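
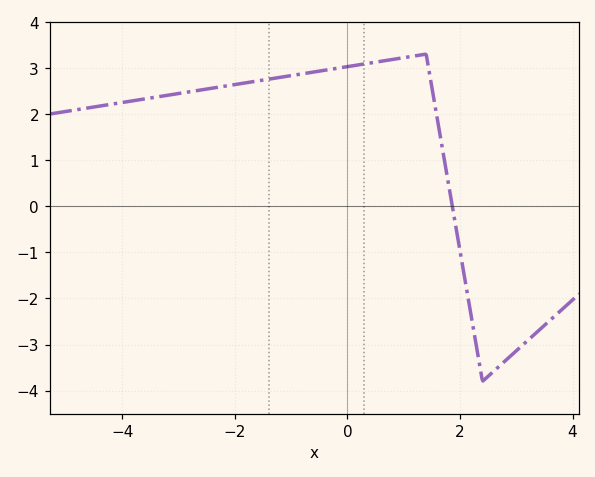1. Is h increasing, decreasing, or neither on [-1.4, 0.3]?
increasing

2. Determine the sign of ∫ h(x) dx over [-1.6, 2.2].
positive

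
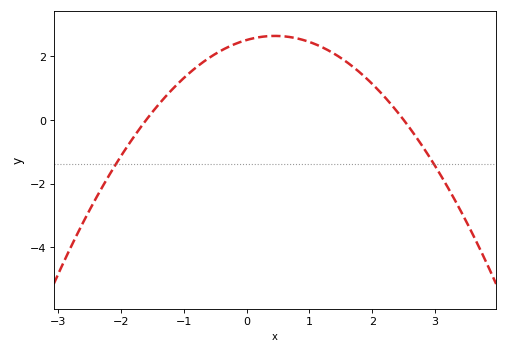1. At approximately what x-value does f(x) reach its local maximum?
0.4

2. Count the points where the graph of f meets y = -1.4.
2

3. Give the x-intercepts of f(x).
-1.6, 2.5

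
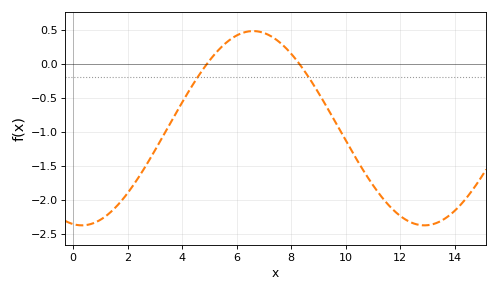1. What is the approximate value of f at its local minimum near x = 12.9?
-2.4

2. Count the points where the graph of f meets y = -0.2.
2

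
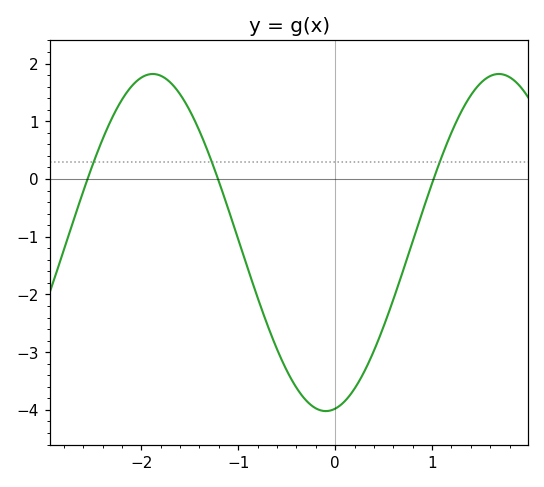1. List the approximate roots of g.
-2.55, -1.21, 1.02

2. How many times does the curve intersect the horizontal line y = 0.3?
3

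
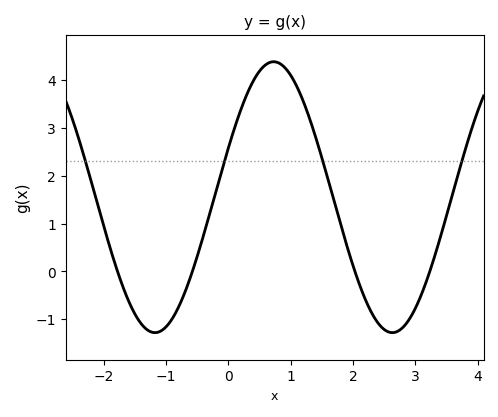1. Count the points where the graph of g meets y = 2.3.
4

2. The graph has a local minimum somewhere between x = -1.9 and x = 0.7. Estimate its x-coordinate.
-1.18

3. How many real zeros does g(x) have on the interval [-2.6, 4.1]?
4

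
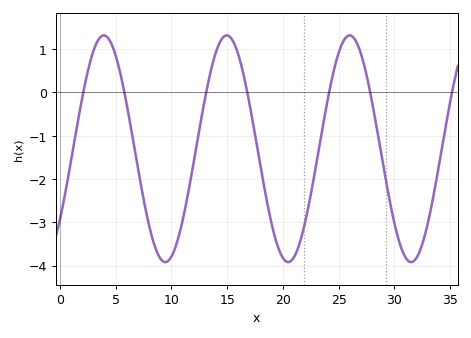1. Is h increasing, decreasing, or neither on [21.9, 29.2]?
neither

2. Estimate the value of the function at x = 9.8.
-3.9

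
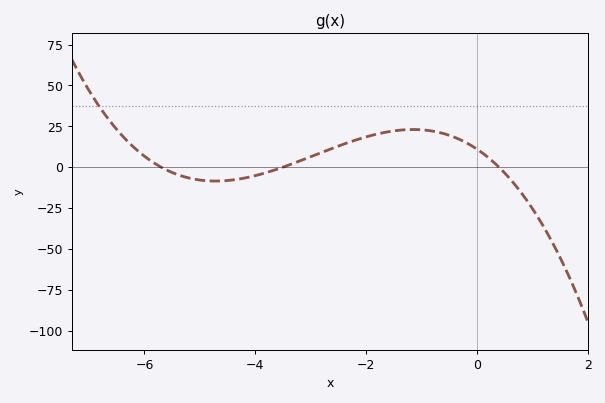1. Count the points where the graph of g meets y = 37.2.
1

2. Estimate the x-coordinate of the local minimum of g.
-4.72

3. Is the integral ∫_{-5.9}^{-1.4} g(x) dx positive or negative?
positive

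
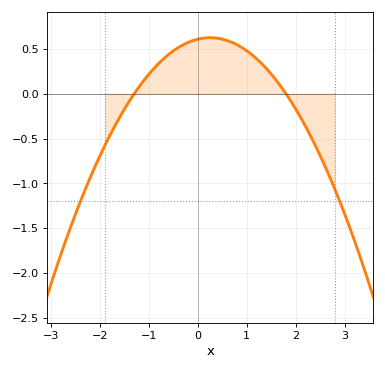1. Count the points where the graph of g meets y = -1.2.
2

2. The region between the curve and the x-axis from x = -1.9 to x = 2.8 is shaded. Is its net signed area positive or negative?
positive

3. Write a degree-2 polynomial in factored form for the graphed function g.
y = -0.26(x + 1.3)(x - 1.8)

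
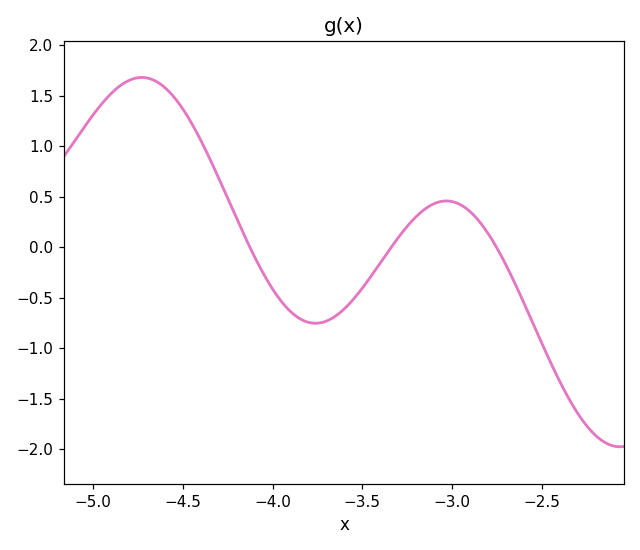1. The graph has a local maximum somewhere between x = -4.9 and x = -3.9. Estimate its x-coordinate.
-4.73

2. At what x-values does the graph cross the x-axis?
-4.13, -3.34, -2.75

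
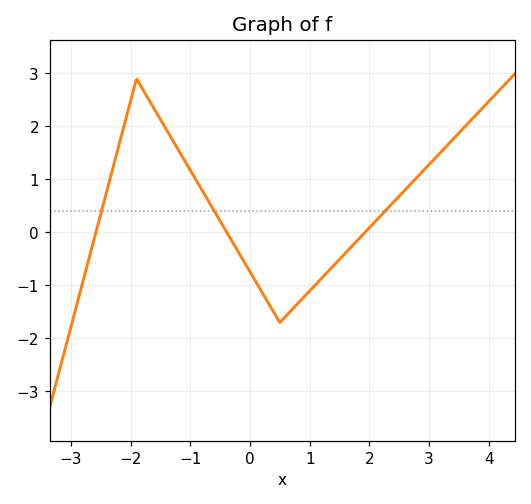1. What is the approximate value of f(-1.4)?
1.9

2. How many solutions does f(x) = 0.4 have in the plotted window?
3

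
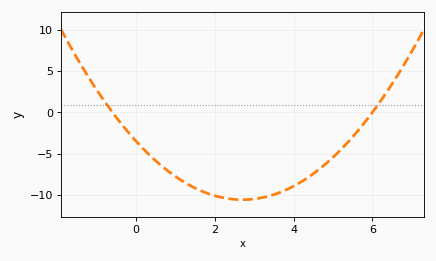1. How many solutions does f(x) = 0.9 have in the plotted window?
2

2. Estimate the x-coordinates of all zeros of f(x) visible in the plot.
-0.6, 6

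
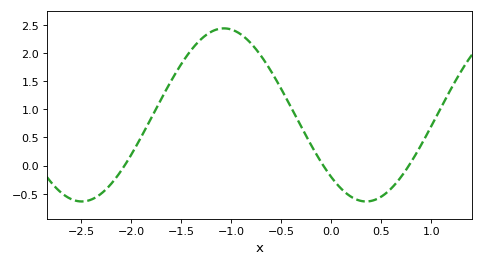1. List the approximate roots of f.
-2.07, -0.079, 0.777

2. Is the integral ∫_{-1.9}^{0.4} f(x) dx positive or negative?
positive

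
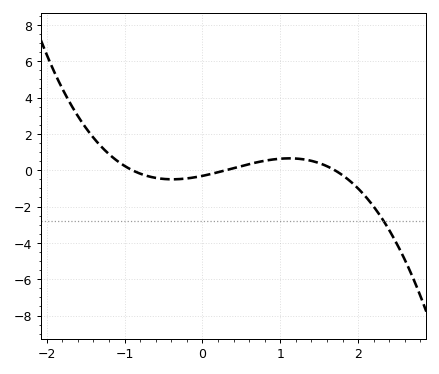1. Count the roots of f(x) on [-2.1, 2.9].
3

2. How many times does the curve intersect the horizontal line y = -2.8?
1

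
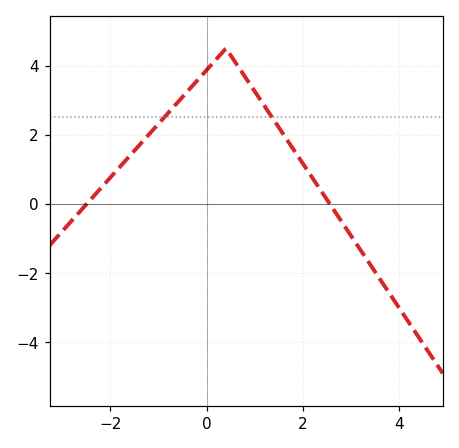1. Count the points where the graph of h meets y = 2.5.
2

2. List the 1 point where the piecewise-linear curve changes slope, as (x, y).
(0.4, 4.5)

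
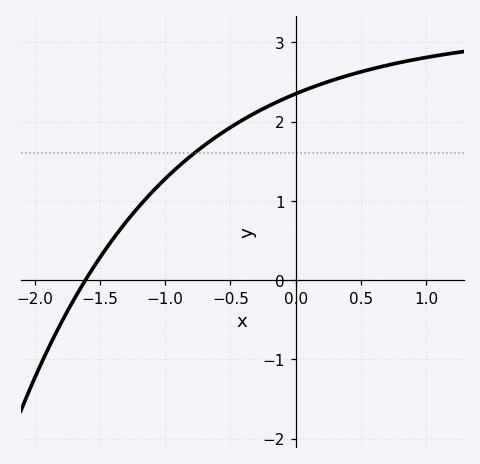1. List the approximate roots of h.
-1.61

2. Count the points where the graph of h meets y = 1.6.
1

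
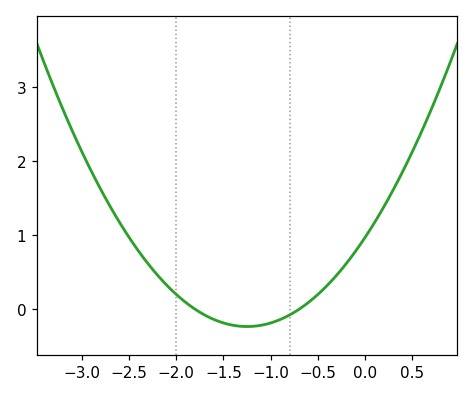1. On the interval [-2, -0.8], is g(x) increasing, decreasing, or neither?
neither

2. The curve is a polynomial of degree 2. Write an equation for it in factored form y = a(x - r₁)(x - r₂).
y = 0.77(x + 1.8)(x + 0.7)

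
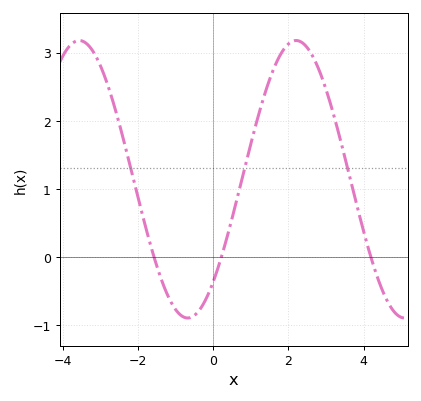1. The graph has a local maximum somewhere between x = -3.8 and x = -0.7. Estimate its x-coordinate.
-3.56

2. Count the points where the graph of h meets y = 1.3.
3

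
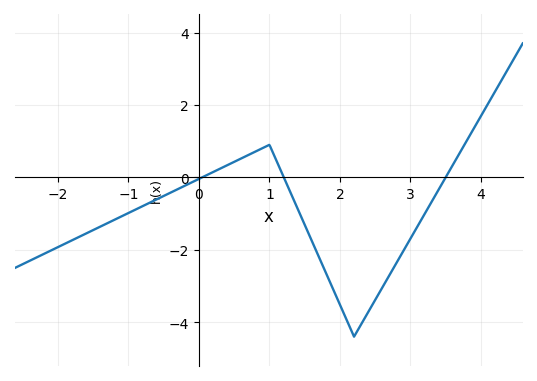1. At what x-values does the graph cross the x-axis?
0.044, 1.2, 3.5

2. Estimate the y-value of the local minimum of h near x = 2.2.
-4.39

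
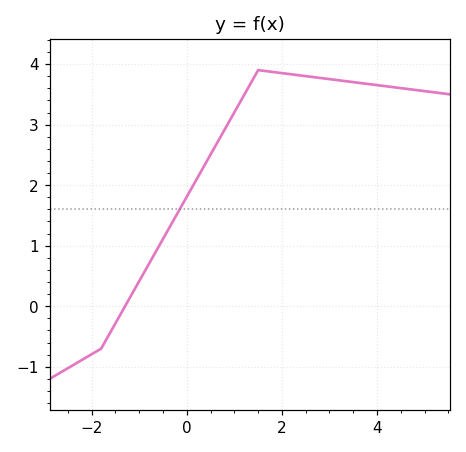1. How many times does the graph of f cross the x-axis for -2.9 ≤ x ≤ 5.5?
1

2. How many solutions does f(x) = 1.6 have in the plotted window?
1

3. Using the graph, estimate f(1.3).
3.6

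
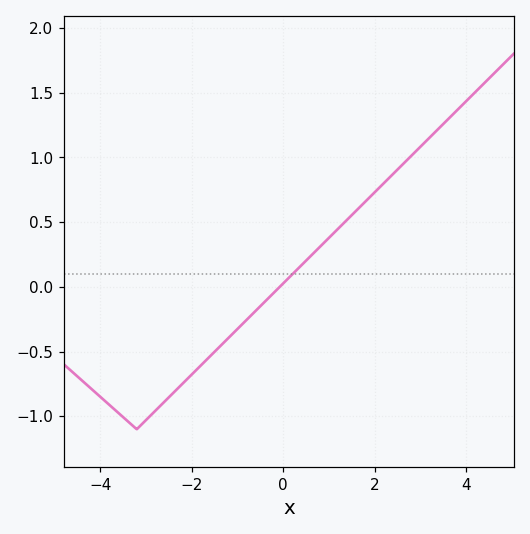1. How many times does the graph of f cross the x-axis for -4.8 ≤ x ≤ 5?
1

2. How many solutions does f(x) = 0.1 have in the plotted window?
1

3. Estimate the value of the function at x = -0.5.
-0.15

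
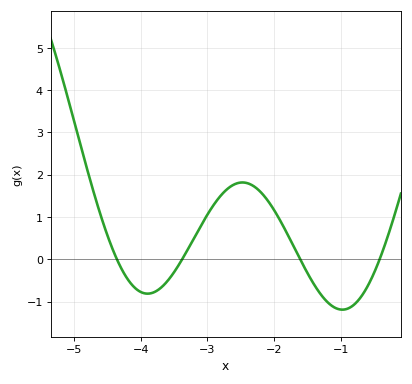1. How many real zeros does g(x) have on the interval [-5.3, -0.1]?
4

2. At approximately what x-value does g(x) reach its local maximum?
-2.48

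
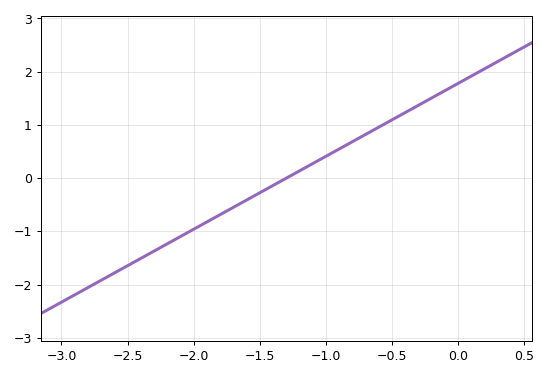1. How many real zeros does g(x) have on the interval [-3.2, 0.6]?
1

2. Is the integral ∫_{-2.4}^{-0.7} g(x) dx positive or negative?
negative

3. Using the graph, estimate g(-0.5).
1.1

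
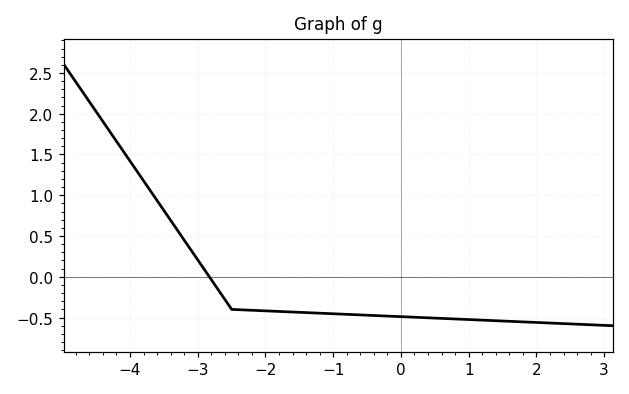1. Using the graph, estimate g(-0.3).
-0.478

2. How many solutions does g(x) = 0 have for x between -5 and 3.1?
1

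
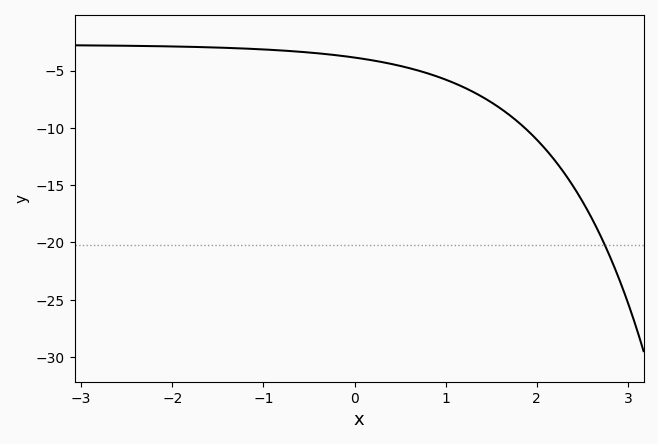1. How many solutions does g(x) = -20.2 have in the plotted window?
1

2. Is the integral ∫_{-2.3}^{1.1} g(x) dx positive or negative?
negative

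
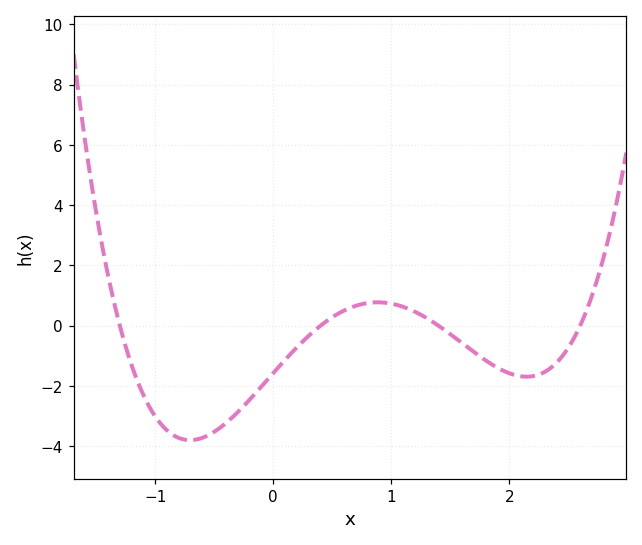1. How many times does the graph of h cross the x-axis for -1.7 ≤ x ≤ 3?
4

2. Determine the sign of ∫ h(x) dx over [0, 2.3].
negative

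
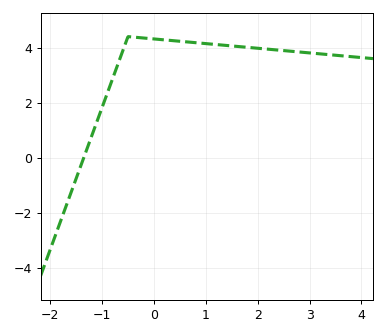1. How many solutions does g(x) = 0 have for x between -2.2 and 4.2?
1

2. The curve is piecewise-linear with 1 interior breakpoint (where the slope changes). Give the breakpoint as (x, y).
(-0.5, 4.4)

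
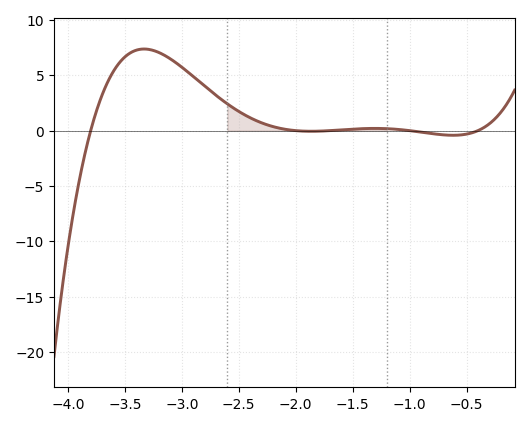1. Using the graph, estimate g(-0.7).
-0.5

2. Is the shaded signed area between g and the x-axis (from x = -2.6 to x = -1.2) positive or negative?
positive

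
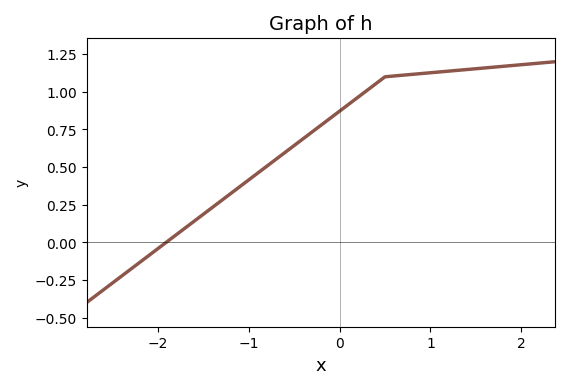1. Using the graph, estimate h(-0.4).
0.689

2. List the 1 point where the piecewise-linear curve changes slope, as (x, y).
(0.5, 1.1)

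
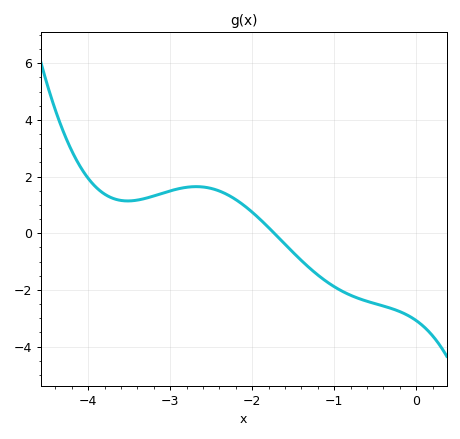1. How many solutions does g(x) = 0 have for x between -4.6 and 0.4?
1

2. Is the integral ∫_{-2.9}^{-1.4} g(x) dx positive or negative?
positive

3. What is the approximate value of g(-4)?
2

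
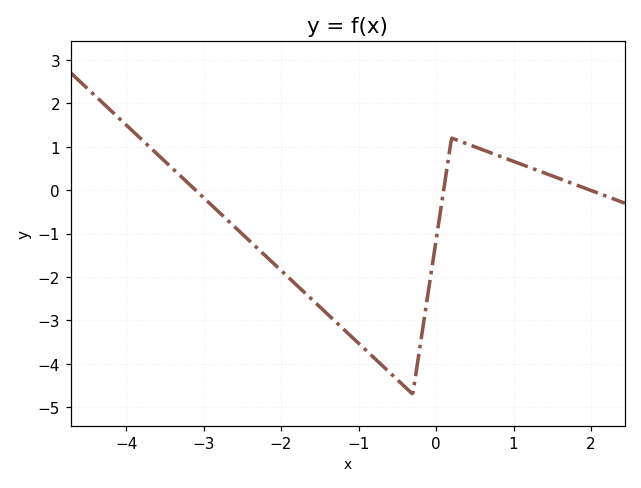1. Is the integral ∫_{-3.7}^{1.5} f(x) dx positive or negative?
negative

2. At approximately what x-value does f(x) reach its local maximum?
0.2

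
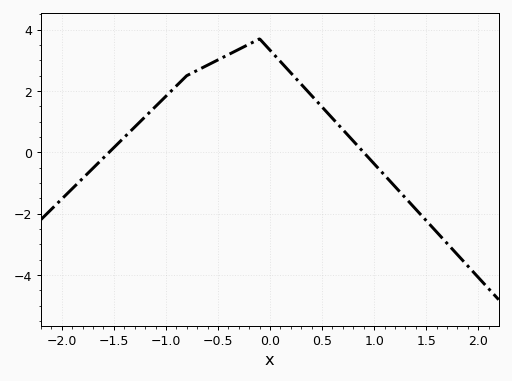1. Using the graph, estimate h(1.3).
-1.48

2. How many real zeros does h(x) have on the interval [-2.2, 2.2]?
2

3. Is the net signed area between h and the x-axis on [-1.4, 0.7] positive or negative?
positive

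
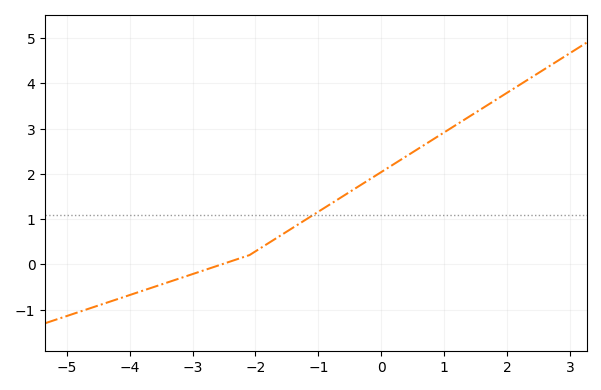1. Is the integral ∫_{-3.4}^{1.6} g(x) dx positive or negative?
positive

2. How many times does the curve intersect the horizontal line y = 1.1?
1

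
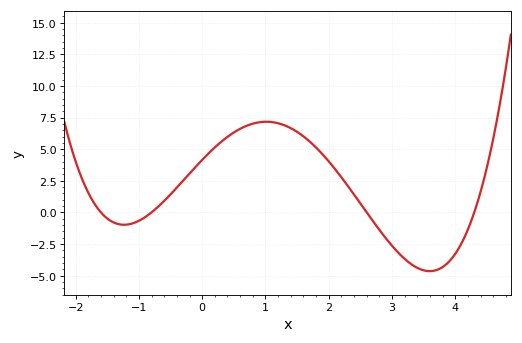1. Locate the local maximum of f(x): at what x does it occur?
1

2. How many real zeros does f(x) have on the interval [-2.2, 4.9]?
4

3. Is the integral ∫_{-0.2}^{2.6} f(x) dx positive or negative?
positive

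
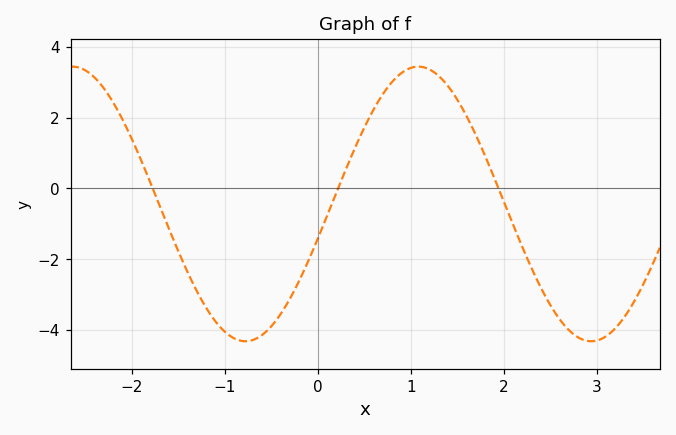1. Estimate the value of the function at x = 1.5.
2.4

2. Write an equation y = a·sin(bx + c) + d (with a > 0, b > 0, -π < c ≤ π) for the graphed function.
y = 3.88sin(1.7x - 0.25) - 0.44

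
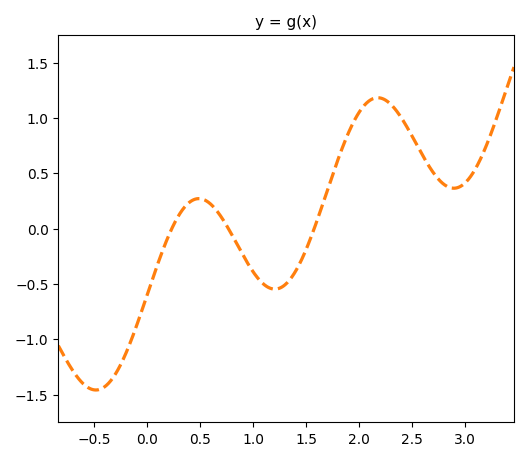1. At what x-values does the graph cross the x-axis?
0.231, 0.765, 1.57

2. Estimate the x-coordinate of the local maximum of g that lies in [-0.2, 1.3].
0.487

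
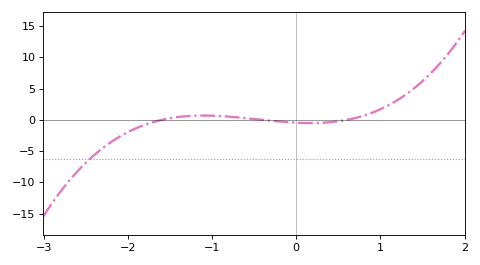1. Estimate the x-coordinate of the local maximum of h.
-1.1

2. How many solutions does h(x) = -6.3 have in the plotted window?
1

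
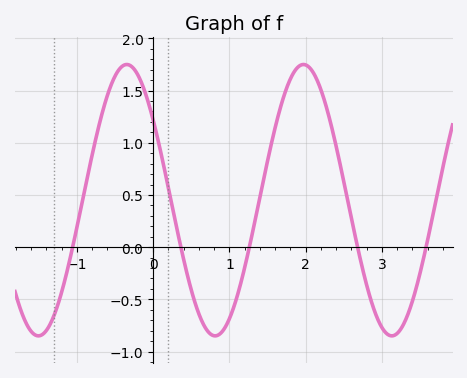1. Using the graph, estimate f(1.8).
1.61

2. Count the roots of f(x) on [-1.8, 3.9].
5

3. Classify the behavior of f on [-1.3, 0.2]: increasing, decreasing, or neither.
neither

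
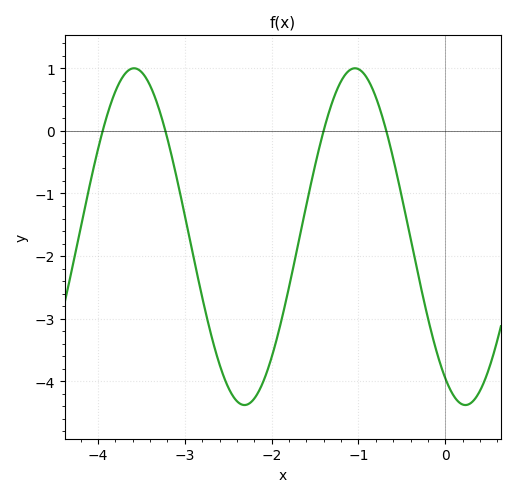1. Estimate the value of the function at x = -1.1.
0.971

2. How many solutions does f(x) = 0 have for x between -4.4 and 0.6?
4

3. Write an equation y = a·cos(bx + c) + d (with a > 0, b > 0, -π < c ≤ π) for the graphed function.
y = 2.69cos(2.47x + 2.57) - 1.69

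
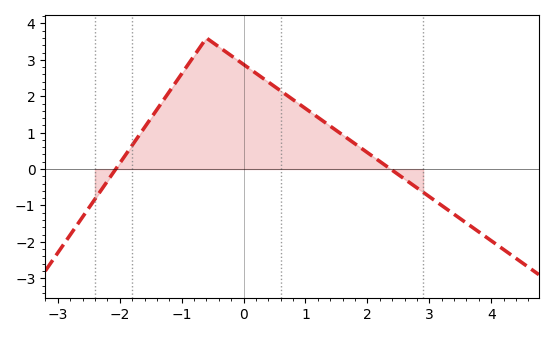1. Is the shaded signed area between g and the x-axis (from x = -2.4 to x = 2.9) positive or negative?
positive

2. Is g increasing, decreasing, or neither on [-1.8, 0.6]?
neither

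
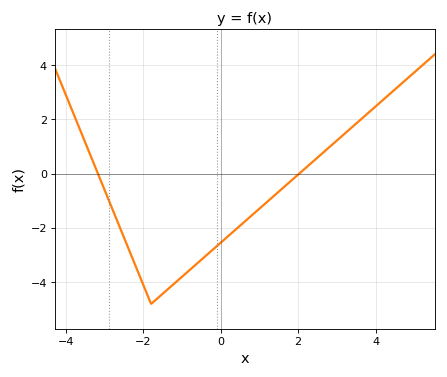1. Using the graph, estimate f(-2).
-4.1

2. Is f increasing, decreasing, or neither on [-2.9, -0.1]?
neither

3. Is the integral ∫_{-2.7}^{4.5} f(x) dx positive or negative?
negative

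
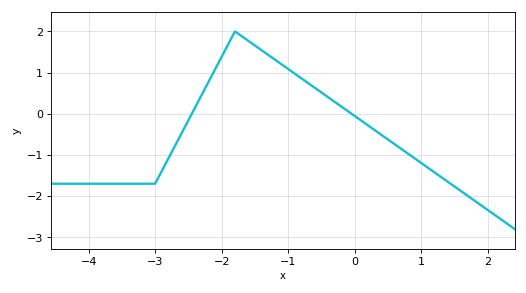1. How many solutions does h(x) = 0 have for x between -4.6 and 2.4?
2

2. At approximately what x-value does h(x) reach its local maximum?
-1.8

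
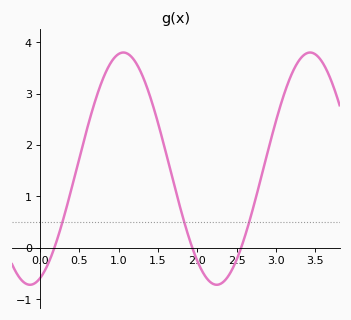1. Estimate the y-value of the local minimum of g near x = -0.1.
-0.72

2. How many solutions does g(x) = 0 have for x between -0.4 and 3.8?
3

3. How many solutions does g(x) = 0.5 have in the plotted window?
3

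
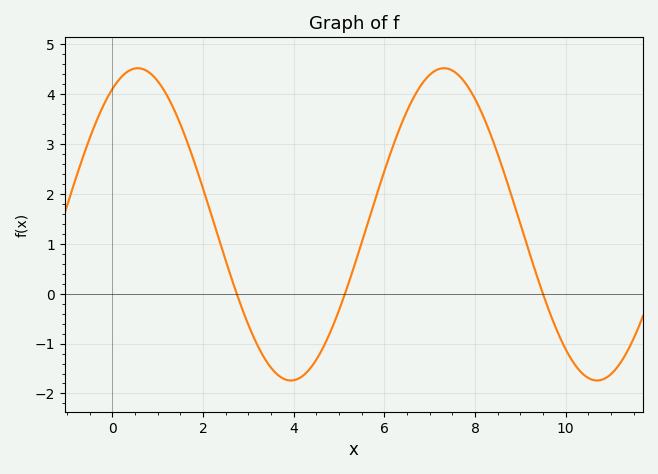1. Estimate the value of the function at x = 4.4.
-1.45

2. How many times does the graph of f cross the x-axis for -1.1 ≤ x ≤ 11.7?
3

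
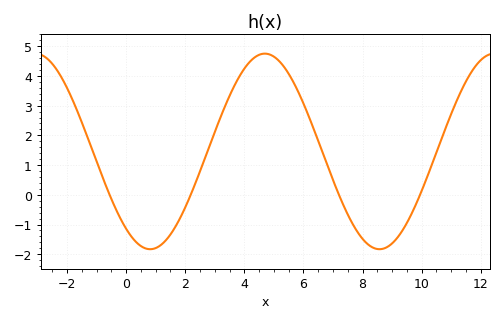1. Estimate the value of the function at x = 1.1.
-1.74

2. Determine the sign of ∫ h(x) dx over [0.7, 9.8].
positive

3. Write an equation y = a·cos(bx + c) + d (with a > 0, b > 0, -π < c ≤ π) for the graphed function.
y = 3.29cos(0.81x + 2.48) + 1.46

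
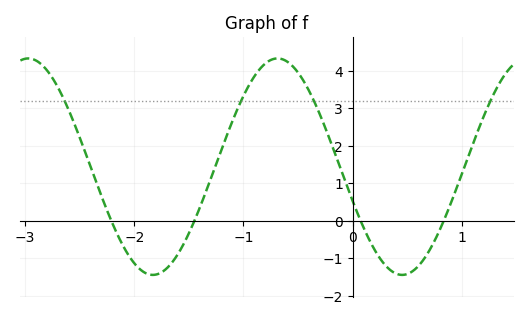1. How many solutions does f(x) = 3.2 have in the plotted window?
4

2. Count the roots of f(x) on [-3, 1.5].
4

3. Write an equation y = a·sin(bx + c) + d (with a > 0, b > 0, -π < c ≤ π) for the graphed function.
y = 2.89sin(2.8x - 2.8) + 1.44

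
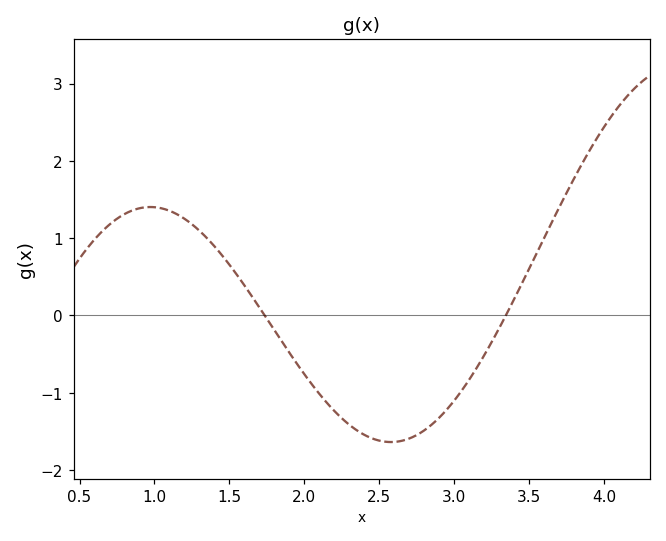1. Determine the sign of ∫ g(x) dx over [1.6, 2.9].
negative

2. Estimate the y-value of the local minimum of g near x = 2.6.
-1.64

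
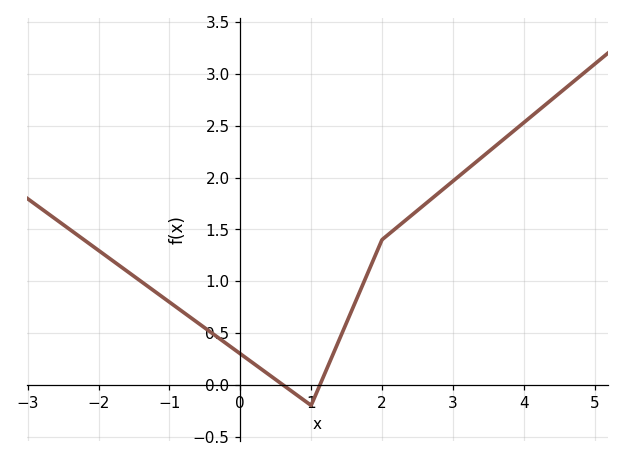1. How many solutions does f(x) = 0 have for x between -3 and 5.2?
2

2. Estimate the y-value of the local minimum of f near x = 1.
-0.199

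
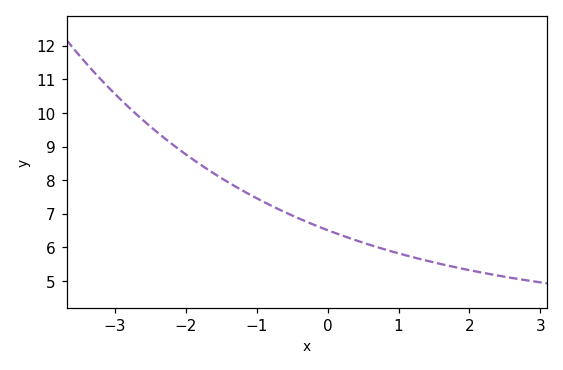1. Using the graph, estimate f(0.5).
6.1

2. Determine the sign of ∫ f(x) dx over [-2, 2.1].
positive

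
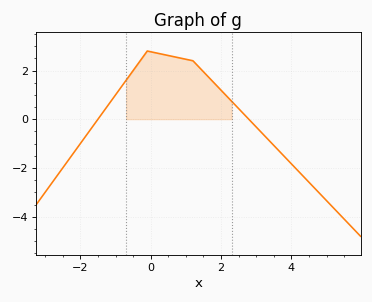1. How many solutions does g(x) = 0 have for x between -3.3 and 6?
2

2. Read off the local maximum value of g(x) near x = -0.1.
2.8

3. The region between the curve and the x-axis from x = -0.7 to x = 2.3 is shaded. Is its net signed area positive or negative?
positive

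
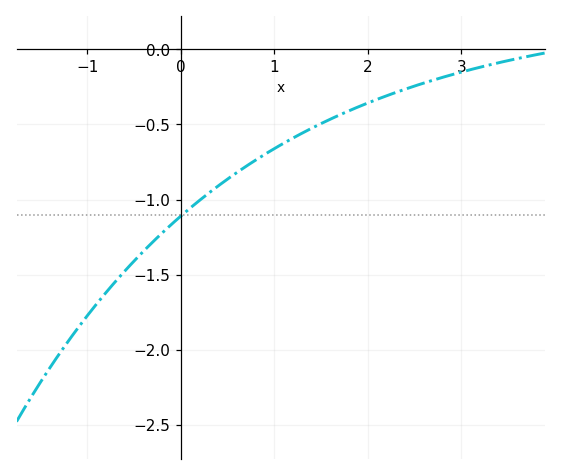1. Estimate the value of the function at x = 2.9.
-0.15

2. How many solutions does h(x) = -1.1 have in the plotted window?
1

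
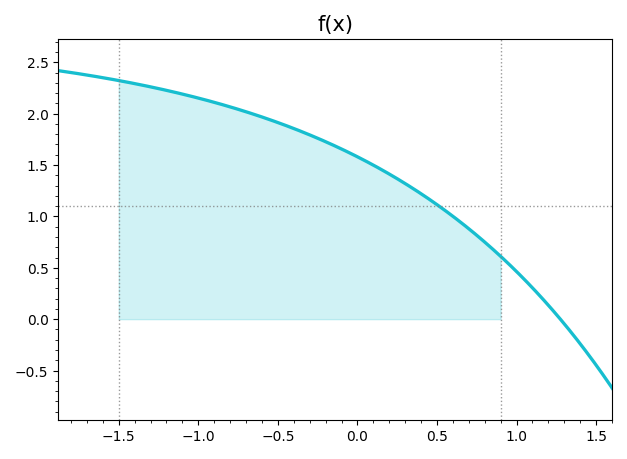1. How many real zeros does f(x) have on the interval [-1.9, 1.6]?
1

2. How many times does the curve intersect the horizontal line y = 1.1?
1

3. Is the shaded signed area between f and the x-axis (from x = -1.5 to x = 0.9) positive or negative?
positive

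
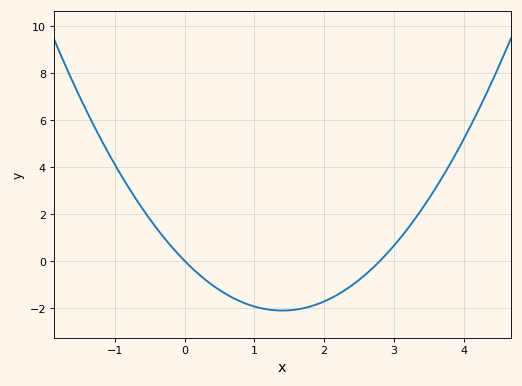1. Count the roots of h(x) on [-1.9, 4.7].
2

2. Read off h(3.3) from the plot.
1.8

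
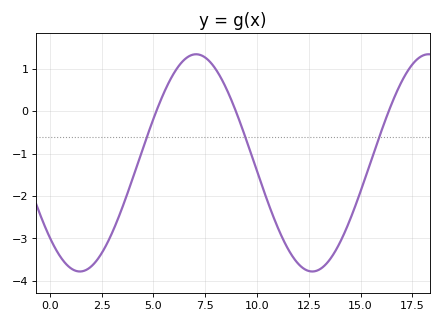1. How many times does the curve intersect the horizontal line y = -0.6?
3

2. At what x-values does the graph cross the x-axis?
5, 9, 16.5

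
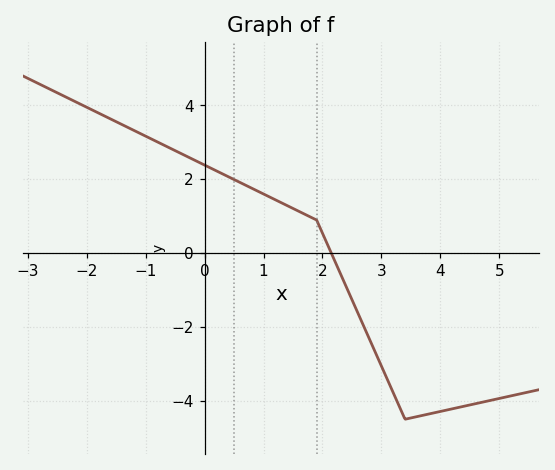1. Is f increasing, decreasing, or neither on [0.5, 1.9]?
decreasing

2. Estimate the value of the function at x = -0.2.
2.6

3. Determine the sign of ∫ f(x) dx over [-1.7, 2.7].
positive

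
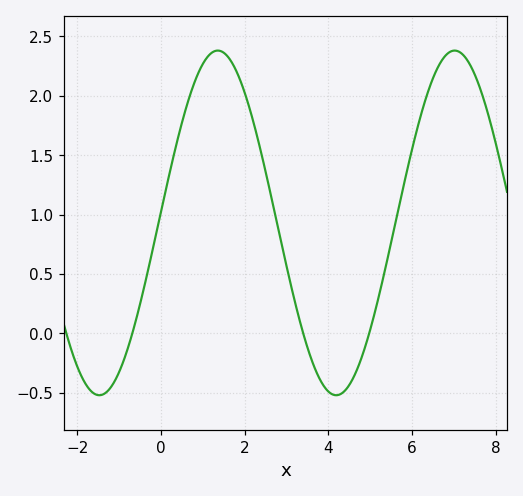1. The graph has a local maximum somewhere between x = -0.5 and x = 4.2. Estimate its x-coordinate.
1.36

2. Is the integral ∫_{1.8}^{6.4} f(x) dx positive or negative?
positive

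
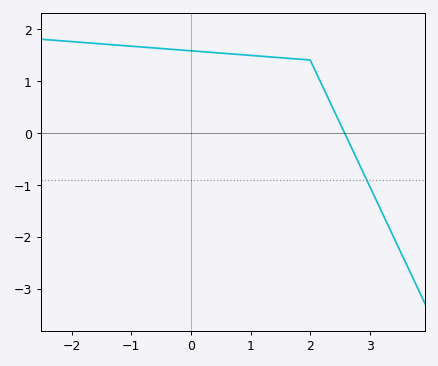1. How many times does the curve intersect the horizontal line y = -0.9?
1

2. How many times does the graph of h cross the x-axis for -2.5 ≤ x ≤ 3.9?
1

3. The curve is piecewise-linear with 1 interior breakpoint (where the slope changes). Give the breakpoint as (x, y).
(2, 1.4)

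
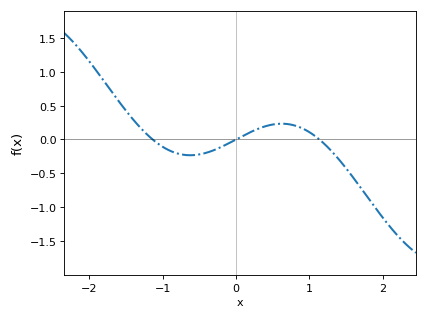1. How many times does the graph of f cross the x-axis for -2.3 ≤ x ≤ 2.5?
3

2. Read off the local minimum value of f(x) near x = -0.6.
-0.233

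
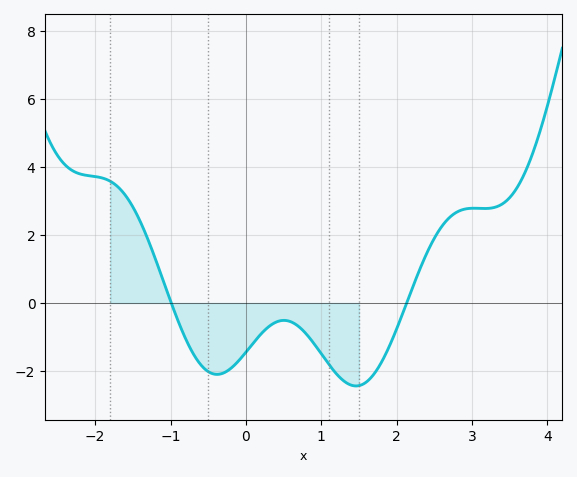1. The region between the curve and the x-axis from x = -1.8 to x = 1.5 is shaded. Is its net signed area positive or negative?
negative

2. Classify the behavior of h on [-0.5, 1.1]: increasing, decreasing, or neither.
neither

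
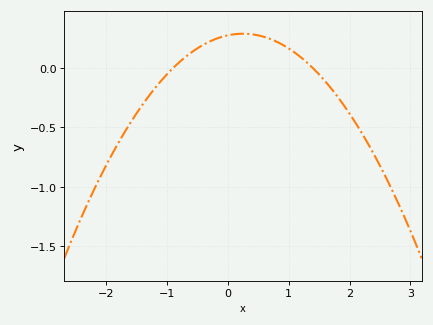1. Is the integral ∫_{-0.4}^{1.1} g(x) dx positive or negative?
positive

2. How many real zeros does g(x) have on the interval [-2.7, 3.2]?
2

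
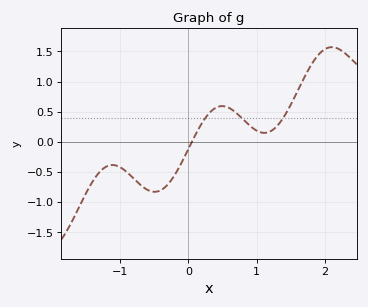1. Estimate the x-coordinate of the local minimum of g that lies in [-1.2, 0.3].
-0.495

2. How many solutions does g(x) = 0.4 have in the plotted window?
3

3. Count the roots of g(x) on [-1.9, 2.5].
1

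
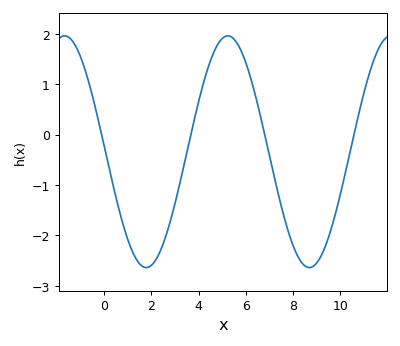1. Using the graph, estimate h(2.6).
-2.03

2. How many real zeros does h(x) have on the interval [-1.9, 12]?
4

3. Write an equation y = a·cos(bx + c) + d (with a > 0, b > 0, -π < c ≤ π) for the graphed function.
y = 2.3cos(0.91x + 1.52) - 0.34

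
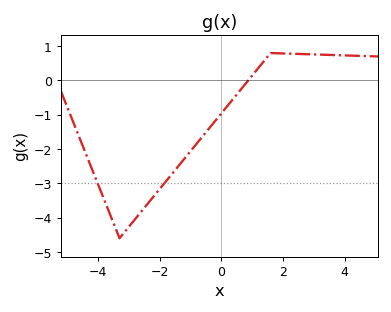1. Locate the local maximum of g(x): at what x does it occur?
1.6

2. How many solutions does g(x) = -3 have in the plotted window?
2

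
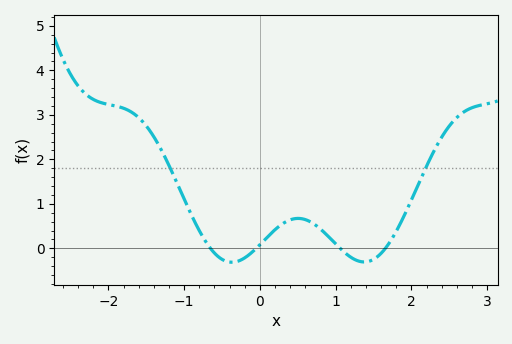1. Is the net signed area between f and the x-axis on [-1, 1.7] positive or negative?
positive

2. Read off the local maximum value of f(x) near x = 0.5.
0.673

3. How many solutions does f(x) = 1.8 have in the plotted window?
2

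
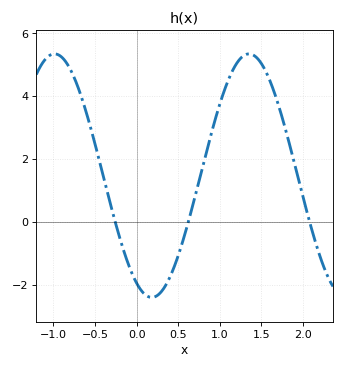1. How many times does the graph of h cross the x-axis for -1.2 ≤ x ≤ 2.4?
3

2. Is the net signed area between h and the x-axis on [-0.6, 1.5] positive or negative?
positive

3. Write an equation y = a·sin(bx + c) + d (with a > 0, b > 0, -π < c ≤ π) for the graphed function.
y = 3.87sin(2.7x - 2.1) + 1.48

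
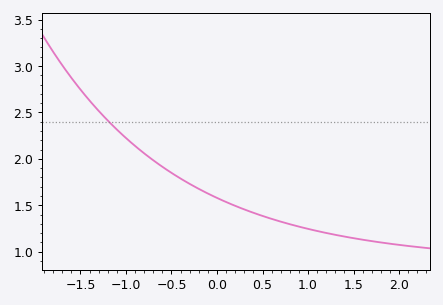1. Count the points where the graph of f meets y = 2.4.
1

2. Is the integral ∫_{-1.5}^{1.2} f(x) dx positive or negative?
positive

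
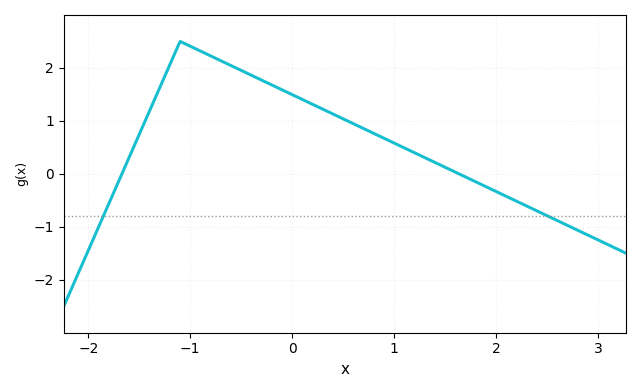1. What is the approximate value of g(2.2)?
-0.5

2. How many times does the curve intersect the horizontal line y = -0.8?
2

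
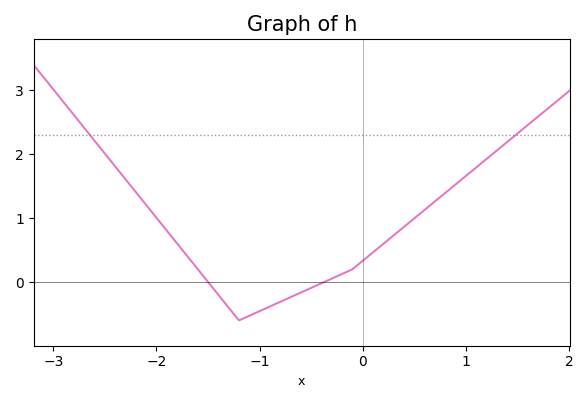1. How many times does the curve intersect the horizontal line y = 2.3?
2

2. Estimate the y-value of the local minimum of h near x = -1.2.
-0.6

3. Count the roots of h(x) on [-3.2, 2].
2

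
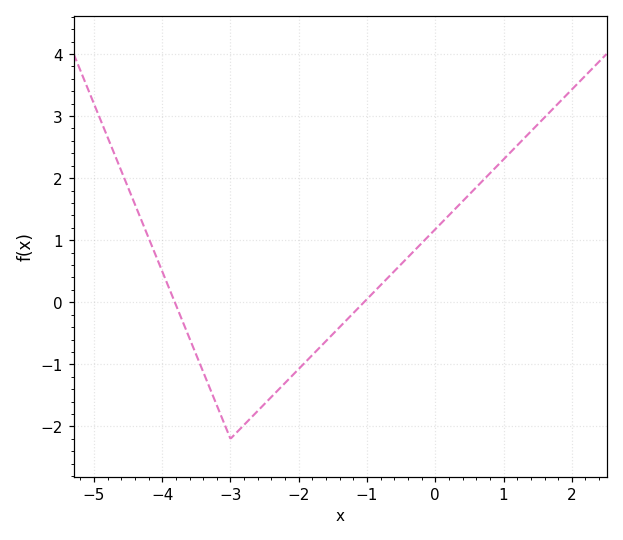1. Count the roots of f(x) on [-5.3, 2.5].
2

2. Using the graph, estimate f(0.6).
1.9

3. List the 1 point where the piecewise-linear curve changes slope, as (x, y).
(-3, -2.2)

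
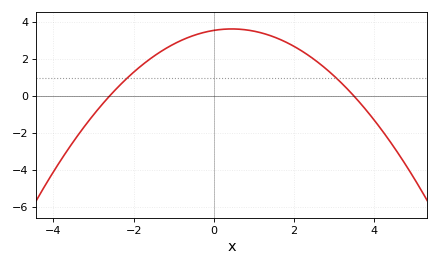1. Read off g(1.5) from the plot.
3.2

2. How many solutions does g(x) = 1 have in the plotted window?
2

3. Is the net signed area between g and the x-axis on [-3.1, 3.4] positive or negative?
positive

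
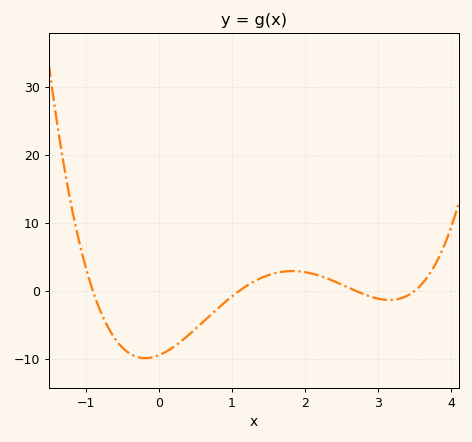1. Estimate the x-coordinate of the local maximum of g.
1.8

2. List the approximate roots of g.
-0.9, 1.1, 2.7, 3.5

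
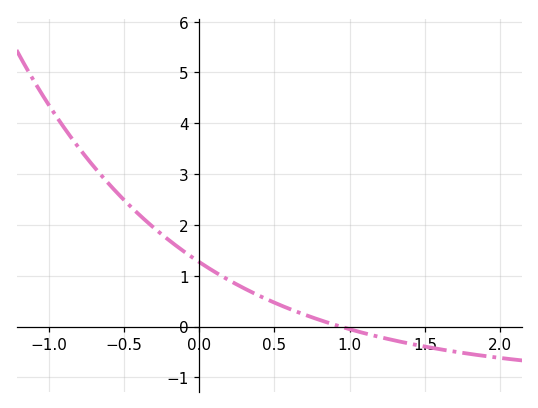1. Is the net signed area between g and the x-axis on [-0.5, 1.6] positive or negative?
positive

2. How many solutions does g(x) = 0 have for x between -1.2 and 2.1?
1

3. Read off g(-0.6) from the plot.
2.81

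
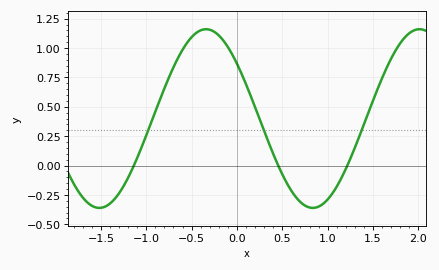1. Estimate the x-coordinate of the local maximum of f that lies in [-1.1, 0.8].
-0.341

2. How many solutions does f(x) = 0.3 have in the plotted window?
3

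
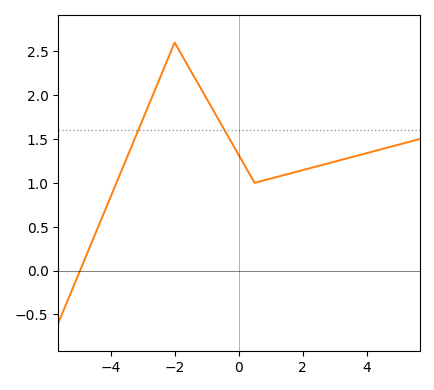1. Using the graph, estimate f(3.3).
1.27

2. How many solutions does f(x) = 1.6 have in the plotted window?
2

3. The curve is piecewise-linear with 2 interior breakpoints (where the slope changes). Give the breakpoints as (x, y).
(-2, 2.6); (0.5, 1)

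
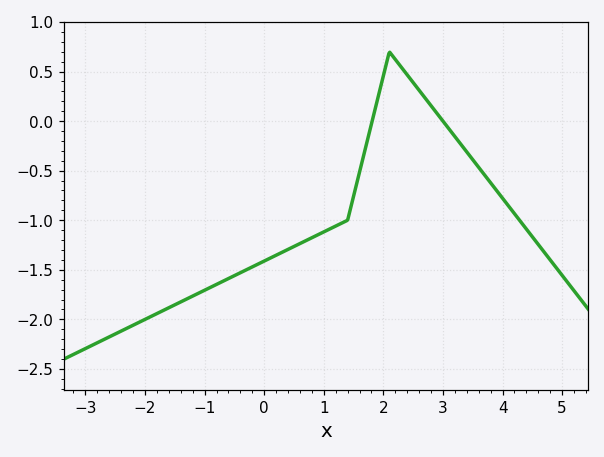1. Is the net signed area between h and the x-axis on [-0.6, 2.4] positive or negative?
negative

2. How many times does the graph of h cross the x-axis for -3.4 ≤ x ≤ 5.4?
2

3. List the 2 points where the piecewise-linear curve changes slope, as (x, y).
(1.4, -1); (2.1, 0.7)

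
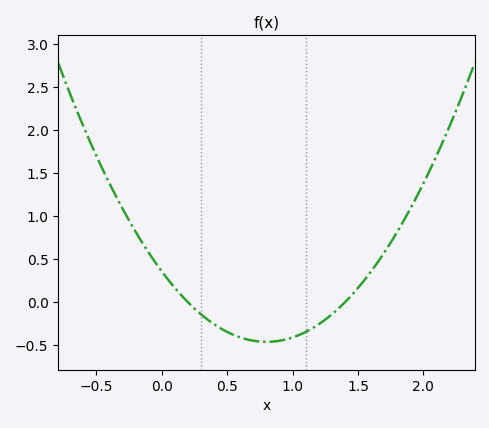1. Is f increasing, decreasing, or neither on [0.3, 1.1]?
neither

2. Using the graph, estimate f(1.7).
0.6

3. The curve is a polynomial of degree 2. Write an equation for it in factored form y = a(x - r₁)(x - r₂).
y = 1.28(x - 0.2)(x - 1.4)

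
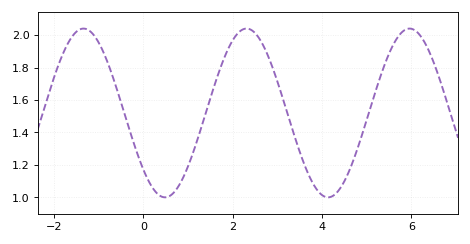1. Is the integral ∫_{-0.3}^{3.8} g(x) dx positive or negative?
positive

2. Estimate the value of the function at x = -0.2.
1.32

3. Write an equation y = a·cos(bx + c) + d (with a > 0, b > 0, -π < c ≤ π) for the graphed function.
y = 0.52cos(1.72x + 2.31) + 1.52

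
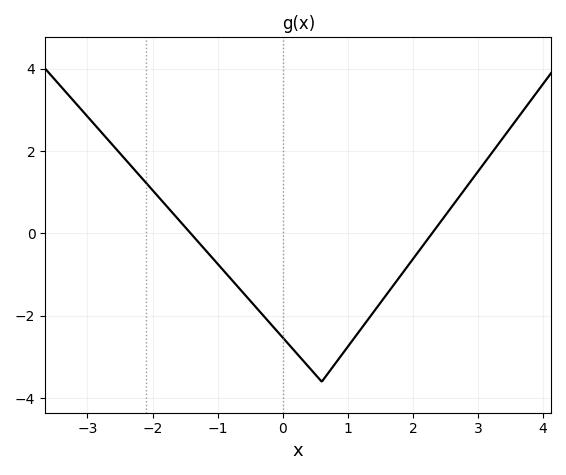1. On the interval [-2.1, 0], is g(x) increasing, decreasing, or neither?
decreasing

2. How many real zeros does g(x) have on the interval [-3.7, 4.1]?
2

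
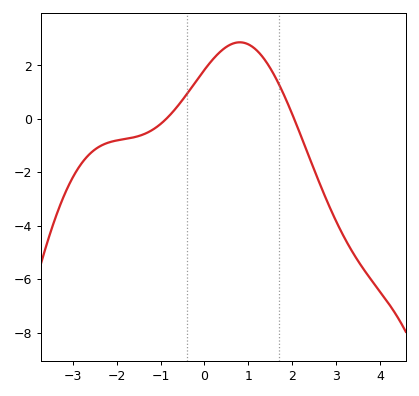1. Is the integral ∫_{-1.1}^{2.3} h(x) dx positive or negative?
positive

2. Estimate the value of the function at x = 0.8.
2.86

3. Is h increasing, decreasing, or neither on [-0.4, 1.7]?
neither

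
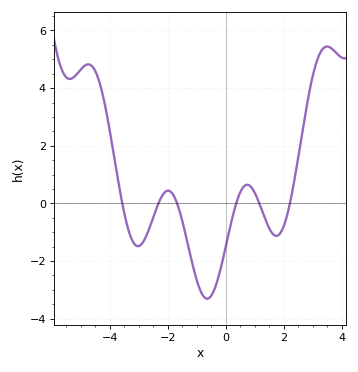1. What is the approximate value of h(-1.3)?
-1.4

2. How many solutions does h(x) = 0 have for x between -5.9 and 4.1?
6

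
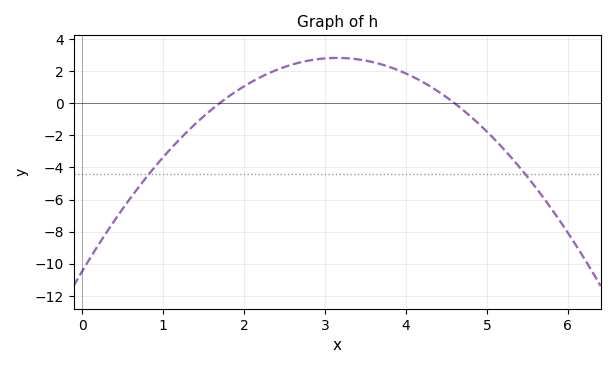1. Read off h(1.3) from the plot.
-1.8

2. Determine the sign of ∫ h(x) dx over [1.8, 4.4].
positive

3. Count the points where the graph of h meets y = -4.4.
2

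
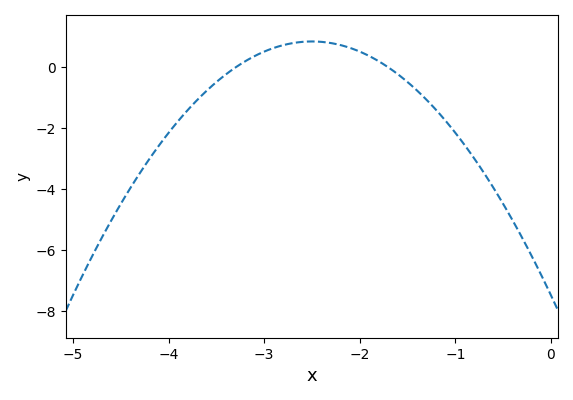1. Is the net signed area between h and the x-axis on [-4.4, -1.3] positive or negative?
negative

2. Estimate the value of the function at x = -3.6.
-0.8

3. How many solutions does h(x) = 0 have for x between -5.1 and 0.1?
2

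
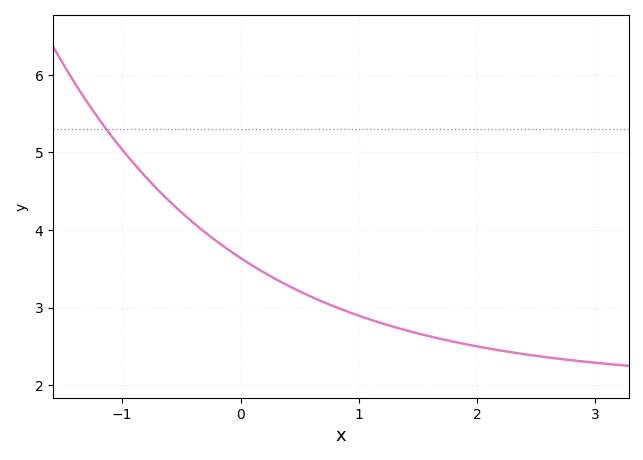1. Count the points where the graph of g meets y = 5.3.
1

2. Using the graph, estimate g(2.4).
2.4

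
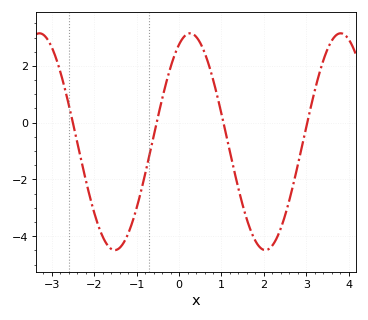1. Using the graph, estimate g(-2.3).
-1.4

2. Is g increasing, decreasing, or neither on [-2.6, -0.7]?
neither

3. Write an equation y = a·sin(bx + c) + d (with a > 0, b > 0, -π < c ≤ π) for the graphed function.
y = 3.82sin(1.8x + 1.1) - 0.67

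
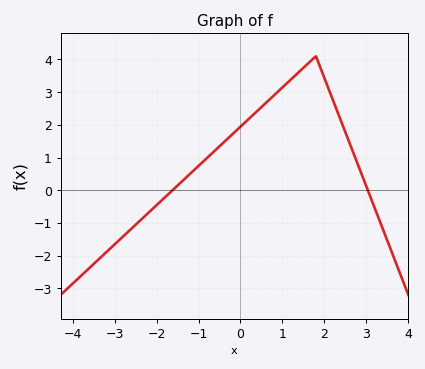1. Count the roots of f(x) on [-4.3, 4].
2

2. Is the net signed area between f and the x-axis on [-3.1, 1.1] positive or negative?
positive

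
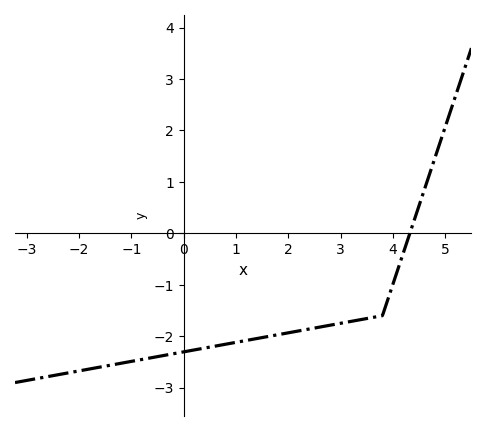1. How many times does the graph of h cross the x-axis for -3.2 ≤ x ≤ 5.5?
1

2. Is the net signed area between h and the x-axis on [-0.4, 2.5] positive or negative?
negative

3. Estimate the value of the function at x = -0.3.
-2.4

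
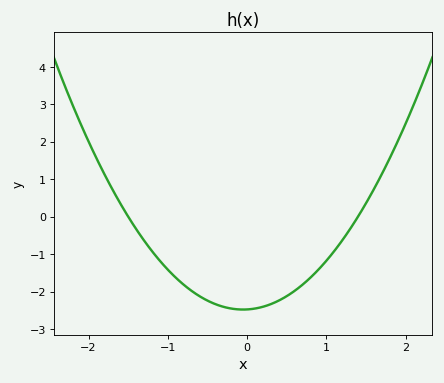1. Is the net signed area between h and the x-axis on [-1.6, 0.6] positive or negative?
negative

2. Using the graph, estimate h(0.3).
-2.3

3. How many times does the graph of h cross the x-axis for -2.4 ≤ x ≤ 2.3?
2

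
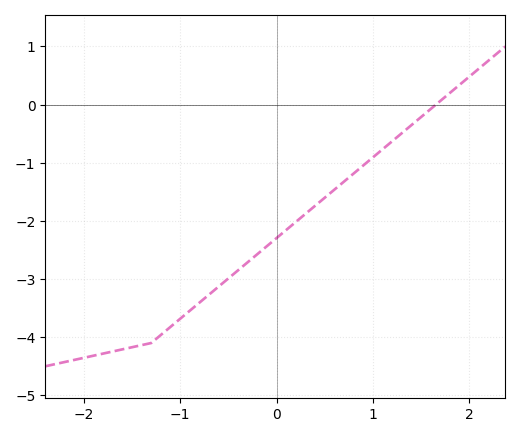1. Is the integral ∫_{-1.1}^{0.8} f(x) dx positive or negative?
negative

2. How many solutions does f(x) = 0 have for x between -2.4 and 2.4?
1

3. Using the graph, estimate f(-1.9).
-4.32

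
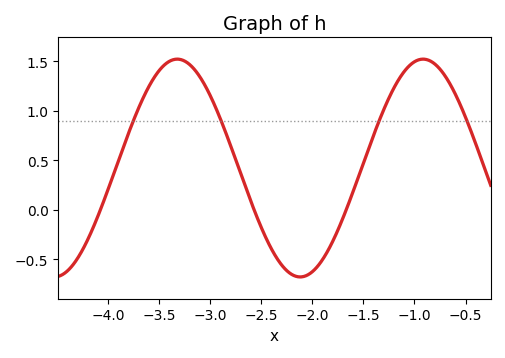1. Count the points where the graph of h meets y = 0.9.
4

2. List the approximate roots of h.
-4.07, -2.57, -1.67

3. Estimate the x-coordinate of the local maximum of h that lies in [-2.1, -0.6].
-0.916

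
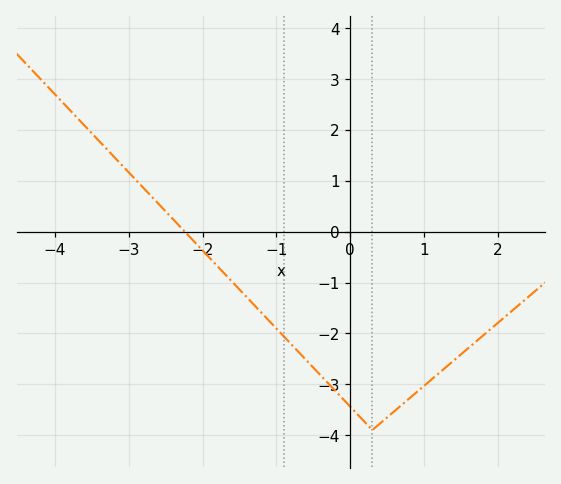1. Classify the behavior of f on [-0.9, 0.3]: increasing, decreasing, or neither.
decreasing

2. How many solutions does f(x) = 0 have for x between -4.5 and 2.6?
1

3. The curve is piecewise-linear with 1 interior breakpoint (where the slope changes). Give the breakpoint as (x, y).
(0.3, -3.9)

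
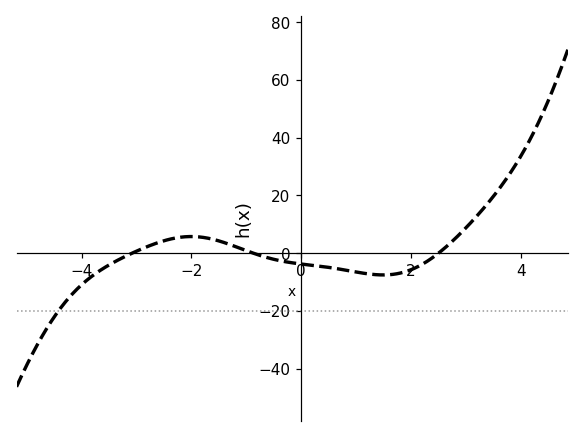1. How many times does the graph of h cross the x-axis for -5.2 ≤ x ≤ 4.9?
3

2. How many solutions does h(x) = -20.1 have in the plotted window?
1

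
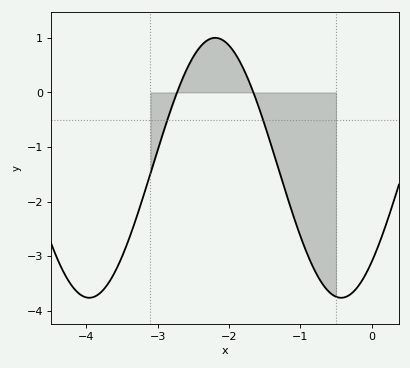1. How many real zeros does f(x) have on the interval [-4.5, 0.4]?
2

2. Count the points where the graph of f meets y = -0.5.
2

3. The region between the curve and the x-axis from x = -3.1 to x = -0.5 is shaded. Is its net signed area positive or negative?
negative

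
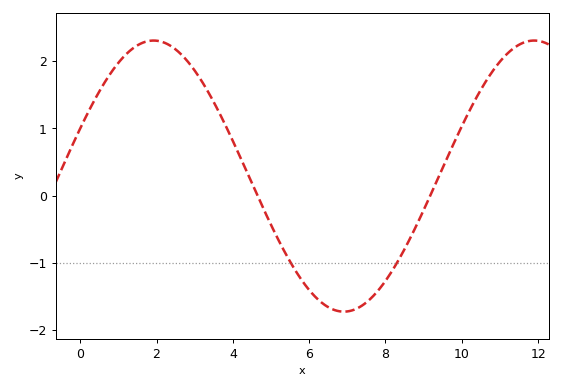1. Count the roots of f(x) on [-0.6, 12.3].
2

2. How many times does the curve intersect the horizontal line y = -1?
2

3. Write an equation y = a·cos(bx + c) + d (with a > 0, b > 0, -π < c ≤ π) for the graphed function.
y = 2.02cos(0.63x - 1.21) + 0.29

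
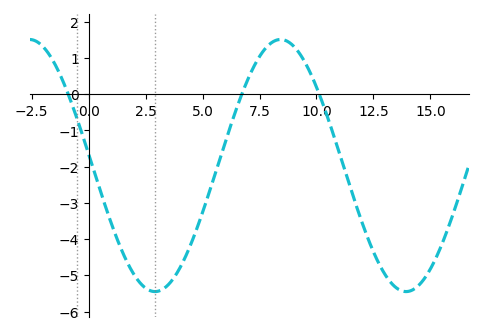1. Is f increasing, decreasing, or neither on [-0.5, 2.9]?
decreasing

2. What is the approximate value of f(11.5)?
-2.6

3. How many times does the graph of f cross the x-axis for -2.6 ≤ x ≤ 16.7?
3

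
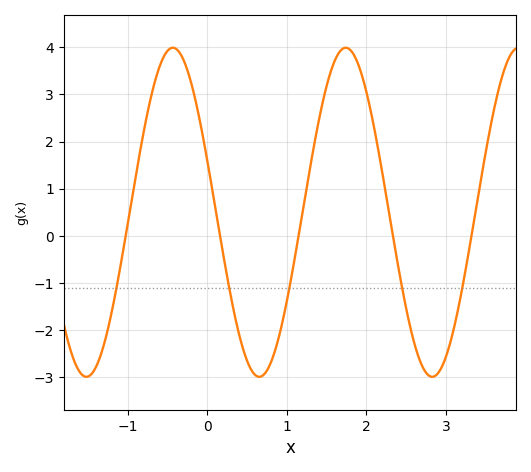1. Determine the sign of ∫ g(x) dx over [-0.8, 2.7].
positive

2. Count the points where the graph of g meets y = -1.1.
5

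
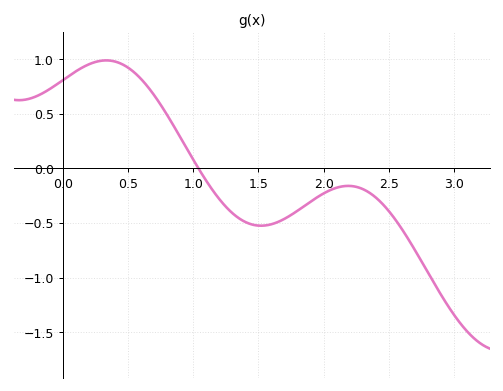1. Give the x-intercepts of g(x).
1.04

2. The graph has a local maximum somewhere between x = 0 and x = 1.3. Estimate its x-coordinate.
0.334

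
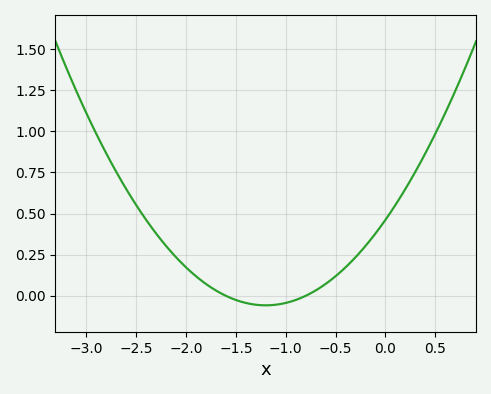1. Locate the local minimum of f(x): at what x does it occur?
-1.2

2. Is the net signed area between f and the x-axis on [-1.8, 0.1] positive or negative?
positive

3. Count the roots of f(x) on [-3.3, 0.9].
2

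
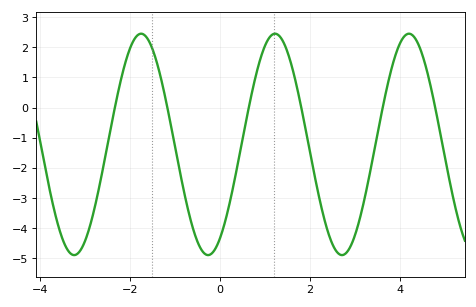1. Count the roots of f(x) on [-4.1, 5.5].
6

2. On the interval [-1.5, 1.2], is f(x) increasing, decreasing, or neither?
neither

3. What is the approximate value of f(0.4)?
-1.87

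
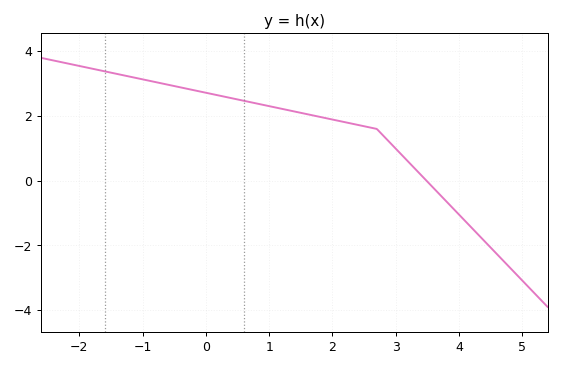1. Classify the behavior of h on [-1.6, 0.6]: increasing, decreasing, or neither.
decreasing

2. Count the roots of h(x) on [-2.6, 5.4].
1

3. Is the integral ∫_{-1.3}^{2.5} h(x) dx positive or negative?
positive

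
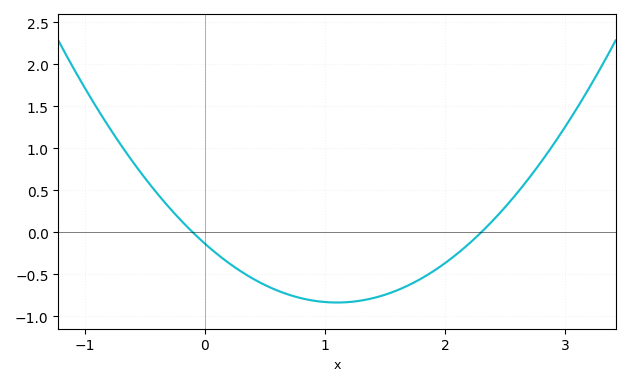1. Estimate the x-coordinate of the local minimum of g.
1.1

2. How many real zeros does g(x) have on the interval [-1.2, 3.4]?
2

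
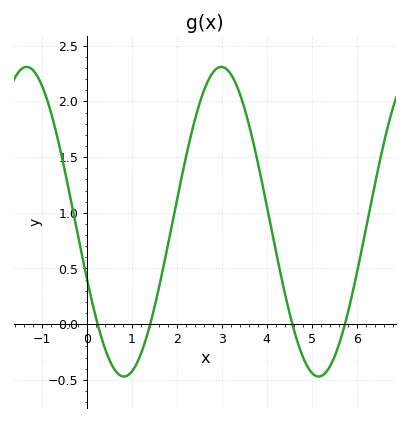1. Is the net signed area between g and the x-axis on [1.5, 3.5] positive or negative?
positive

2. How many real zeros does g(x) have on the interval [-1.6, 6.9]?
4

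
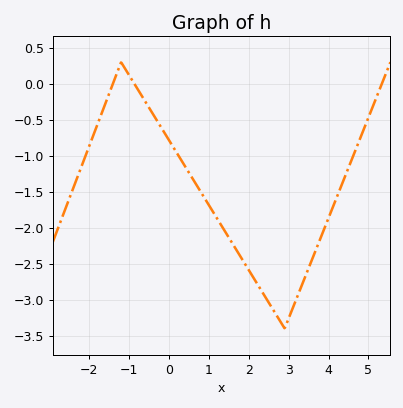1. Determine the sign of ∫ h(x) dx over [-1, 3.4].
negative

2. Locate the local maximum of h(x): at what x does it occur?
-1.2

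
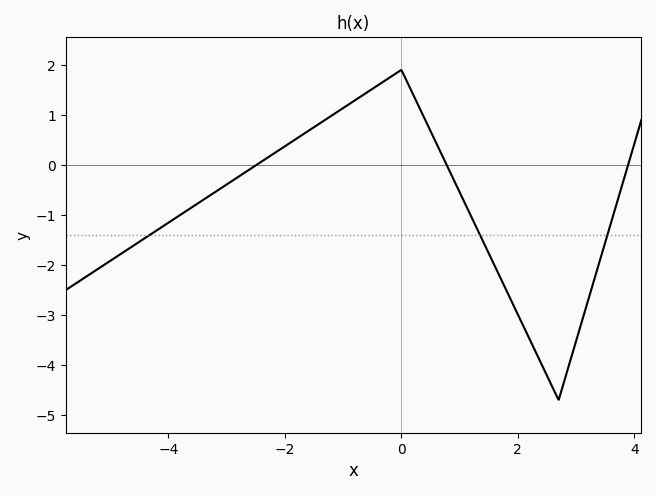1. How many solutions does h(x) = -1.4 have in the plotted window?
3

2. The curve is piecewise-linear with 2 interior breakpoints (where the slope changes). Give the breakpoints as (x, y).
(0, 1.9); (2.7, -4.7)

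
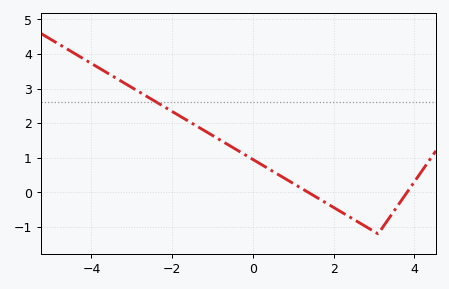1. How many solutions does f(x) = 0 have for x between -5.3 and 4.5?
2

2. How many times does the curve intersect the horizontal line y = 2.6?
1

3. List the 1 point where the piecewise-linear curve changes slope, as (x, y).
(3.1, -1.2)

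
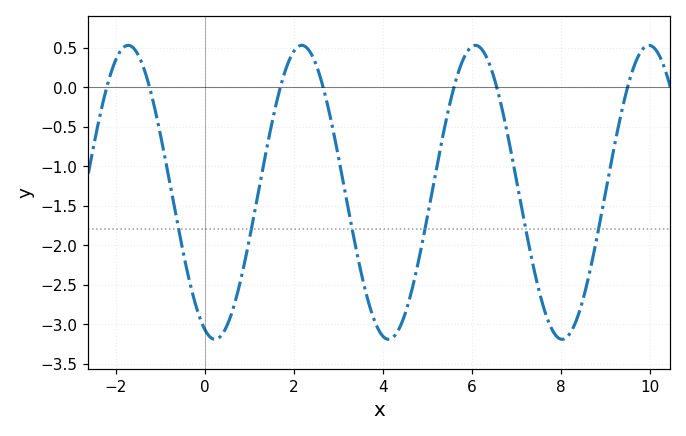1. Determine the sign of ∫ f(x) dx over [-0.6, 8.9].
negative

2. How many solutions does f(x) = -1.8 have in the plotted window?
6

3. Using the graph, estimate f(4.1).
-3.2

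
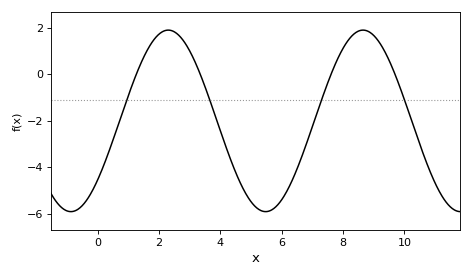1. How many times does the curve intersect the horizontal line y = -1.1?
4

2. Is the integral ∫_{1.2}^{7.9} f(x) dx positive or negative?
negative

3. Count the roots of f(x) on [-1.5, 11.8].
4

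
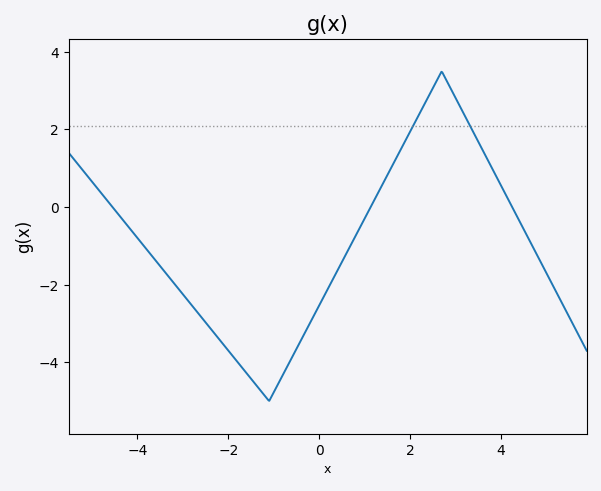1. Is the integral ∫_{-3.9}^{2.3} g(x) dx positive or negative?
negative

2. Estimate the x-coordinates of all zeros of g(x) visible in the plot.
-4.6, 1.2, 4.2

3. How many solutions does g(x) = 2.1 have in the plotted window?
2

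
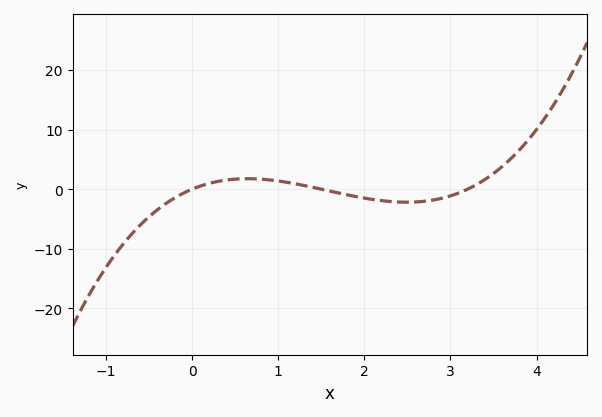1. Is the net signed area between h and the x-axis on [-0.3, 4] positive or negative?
positive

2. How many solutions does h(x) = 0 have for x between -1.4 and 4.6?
3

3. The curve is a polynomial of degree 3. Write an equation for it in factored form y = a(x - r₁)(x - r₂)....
y = 1.25(x - 0)(x - 1.5)(x - 3.2)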